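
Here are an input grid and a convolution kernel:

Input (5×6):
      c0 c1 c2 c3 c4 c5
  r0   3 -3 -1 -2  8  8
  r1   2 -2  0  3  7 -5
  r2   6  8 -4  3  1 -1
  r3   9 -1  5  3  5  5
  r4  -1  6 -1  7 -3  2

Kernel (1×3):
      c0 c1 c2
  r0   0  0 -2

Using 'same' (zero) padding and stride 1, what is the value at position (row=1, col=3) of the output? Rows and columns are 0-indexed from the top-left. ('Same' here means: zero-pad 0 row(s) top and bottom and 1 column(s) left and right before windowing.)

The receptive field on the zero-padded input at this output position is [0 3 7]. Elementwise product with the kernel and sum: 7·-2.

-14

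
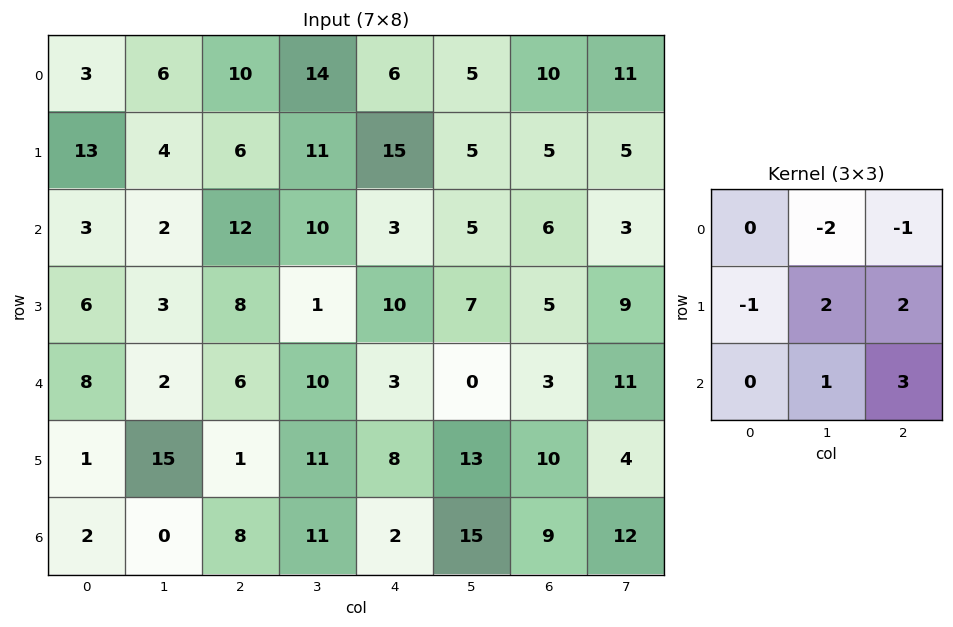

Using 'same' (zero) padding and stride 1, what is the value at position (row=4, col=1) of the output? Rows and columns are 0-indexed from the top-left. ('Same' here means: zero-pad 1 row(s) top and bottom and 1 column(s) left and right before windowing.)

12

The receptive field on the zero-padded input at this output position is [6 3 8 / 8 2 6 / 1 15 1]. Elementwise product with the kernel and sum: 3·-2 + 8·-1 + 8·-1 + 2·2 + 6·2 + 15·1 + 1·3.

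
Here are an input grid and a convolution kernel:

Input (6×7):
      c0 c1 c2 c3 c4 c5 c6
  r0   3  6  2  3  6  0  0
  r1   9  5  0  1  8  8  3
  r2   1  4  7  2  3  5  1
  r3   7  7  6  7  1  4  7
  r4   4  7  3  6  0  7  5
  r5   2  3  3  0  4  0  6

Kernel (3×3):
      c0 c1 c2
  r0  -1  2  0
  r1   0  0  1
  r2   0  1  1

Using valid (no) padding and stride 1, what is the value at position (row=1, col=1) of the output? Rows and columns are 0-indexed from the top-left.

The receptive field on the input at this output position is [5 0 1 / 4 7 2 / 7 6 7]. Elementwise product with the kernel and sum: 5·-1 + 0·2 + 2·1 + 6·1 + 7·1.

10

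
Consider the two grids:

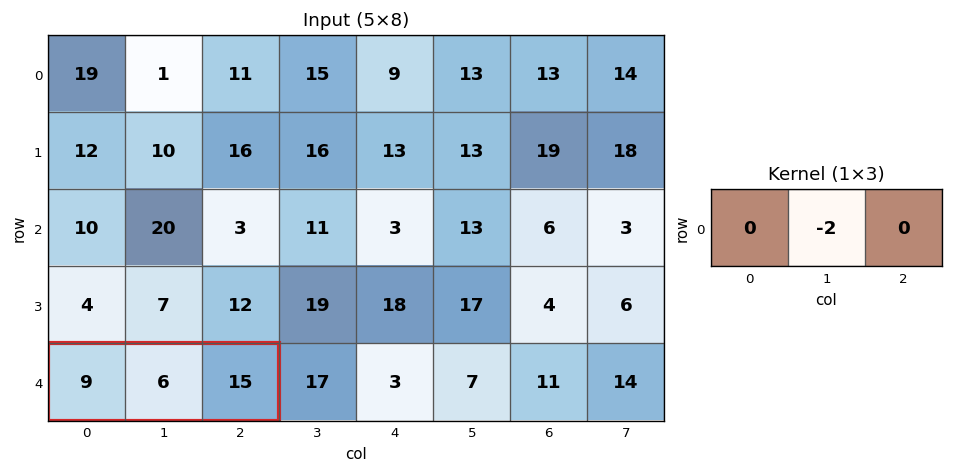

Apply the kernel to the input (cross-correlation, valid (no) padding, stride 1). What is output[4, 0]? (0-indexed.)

-12

The receptive field on the input at this output position is [9 6 15]. Elementwise product with the kernel and sum: 6·-2.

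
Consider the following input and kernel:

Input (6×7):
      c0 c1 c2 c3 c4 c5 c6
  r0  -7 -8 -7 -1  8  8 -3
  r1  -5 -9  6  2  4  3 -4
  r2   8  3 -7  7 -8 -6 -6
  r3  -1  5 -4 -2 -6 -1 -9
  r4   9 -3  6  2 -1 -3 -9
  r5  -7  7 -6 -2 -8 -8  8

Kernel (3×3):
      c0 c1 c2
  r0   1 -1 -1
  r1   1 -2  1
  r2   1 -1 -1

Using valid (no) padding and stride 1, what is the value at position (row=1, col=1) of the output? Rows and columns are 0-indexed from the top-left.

The receptive field on the input at this output position is [-9 6 2 / 3 -7 7 / 5 -4 -2]. Elementwise product with the kernel and sum: -9·1 + 6·-1 + 2·-1 + 3·1 + -7·-2 + 7·1 + 5·1 + -4·-1 + -2·-1.

18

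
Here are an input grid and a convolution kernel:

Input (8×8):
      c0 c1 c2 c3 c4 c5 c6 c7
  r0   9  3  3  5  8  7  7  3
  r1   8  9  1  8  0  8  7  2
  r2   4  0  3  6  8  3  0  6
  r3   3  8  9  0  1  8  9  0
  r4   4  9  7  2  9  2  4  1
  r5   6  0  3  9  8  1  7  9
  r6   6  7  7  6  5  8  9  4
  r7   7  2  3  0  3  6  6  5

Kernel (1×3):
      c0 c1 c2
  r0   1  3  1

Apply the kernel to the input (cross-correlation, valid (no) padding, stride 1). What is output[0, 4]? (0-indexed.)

36

The receptive field on the input at this output position is [8 7 7]. Elementwise product with the kernel and sum: 8·1 + 7·3 + 7·1.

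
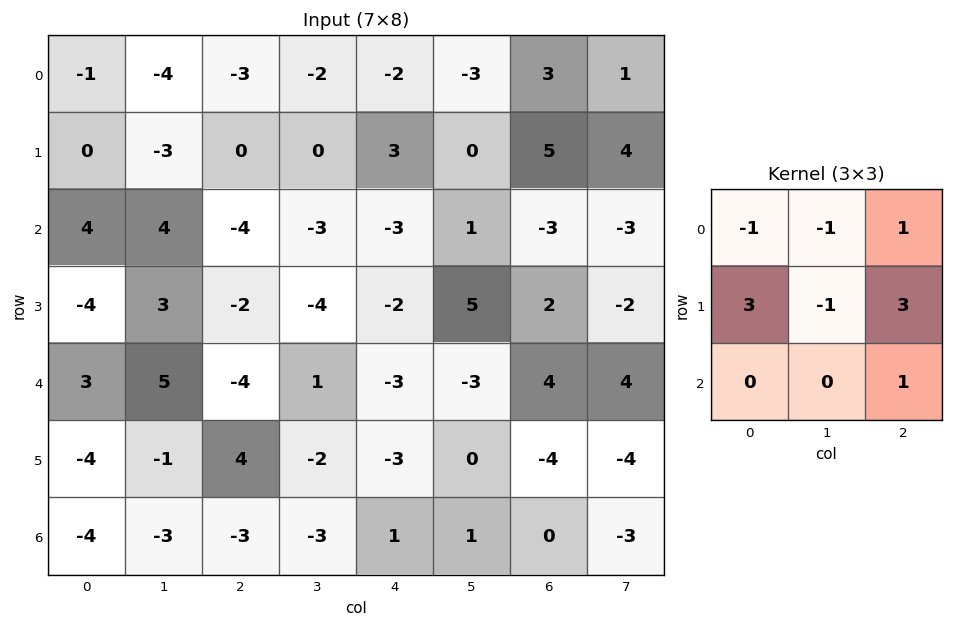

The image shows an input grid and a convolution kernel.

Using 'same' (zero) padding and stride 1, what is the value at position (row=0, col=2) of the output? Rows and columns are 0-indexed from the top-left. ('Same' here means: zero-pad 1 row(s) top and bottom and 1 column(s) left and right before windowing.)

The receptive field on the zero-padded input at this output position is [0 0 0 / -4 -3 -2 / -3 0 0]. Elementwise product with the kernel and sum: 0·-1 + 0·-1 + 0·1 + -4·3 + -3·-1 + -2·3 + 0·1.

-15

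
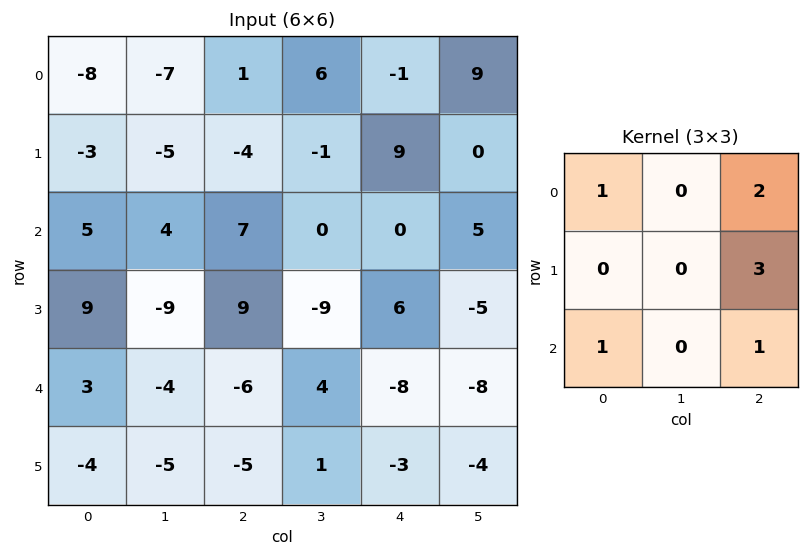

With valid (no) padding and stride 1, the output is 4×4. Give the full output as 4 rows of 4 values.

-6 6 33 29
28 -25 29 0
43 -23 11 -9
0 -19 -11 -46

Output[0,0]: The receptive field on the input at this output position is [-8 -7 1 / -3 -5 -4 / 5 4 7]. Elementwise product with the kernel and sum: -8·1 + 1·2 + -4·3 + 5·1 + 7·1.
Output[0,1]: The receptive field on the input at this output position is [-7 1 6 / -5 -4 -1 / 4 7 0]. Elementwise product with the kernel and sum: -7·1 + 6·2 + -1·3 + 4·1 + 0·1.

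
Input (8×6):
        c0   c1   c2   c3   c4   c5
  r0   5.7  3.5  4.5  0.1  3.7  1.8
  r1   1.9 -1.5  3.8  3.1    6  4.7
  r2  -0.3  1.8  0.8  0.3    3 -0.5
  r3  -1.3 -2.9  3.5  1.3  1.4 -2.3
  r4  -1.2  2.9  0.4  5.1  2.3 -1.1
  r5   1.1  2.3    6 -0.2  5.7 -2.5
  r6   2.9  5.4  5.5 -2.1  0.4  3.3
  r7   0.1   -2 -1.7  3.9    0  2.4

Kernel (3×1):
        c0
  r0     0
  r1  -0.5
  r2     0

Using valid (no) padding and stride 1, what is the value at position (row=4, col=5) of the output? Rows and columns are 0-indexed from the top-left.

The receptive field on the input at this output position is [-1.1 / -2.5 / 3.3]. Elementwise product with the kernel and sum: -2.5·-0.5.

1.25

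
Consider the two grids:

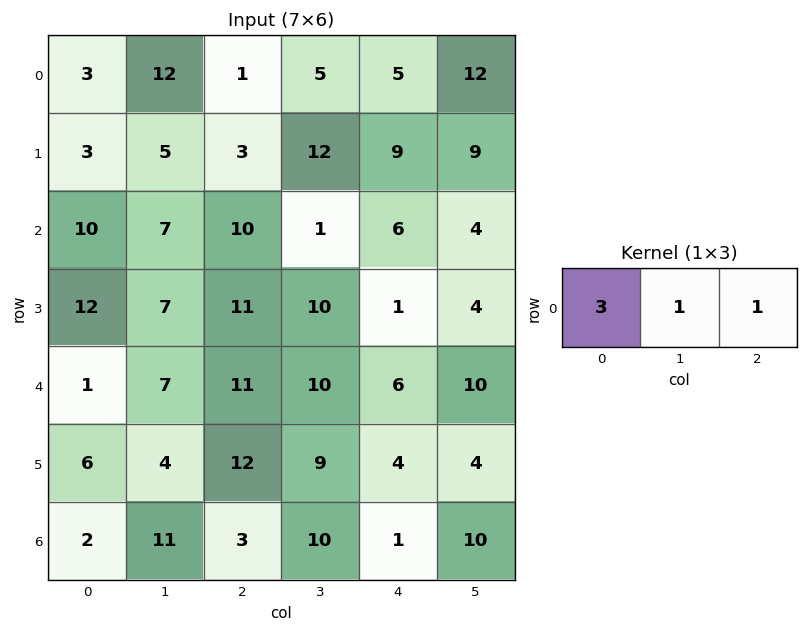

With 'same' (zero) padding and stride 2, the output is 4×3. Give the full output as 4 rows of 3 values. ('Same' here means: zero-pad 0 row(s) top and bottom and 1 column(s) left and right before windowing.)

15 42 32
17 32 13
8 42 46
13 46 41

Output[0,0]: The receptive field on the zero-padded input at this output position is [0 3 12]. Elementwise product with the kernel and sum: 0·3 + 3·1 + 12·1.
Output[0,1]: The receptive field on the zero-padded input at this output position is [12 1 5]. Elementwise product with the kernel and sum: 12·3 + 1·1 + 5·1.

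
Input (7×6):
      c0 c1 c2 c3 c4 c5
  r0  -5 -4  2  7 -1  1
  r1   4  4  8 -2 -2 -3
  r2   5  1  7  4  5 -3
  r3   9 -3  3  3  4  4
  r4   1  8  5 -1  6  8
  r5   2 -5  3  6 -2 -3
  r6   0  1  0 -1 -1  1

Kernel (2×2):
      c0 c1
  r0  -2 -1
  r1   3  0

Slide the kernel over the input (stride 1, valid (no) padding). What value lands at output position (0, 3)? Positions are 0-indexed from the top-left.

The receptive field on the input at this output position is [7 -1 / -2 -2]. Elementwise product with the kernel and sum: 7·-2 + -1·-1 + -2·3.

-19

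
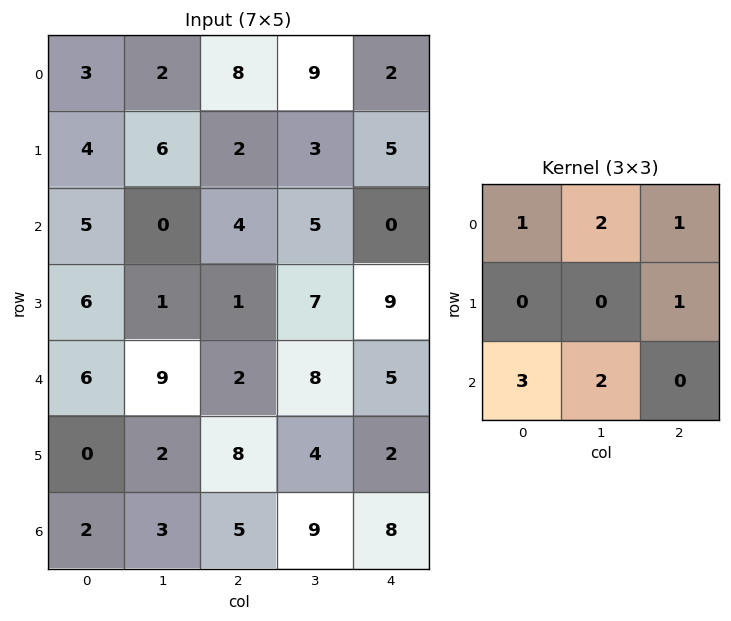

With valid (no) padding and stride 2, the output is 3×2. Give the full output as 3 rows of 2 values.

32 55
46 45
46 58

Output[0,0]: The receptive field on the input at this output position is [3 2 8 / 4 6 2 / 5 0 4]. Elementwise product with the kernel and sum: 3·1 + 2·2 + 8·1 + 2·1 + 5·3 + 0·2.
Output[0,1]: The receptive field on the input at this output position is [8 9 2 / 2 3 5 / 4 5 0]. Elementwise product with the kernel and sum: 8·1 + 9·2 + 2·1 + 5·1 + 4·3 + 5·2.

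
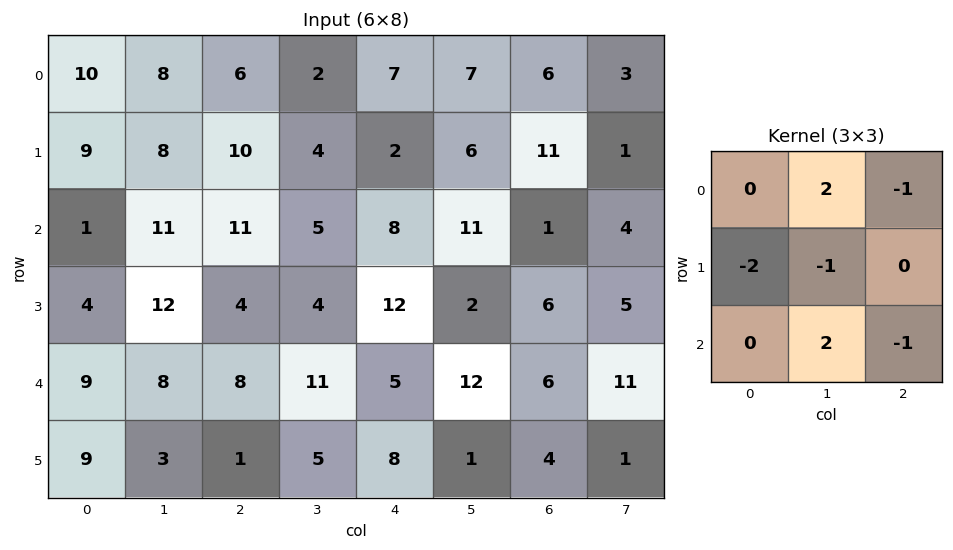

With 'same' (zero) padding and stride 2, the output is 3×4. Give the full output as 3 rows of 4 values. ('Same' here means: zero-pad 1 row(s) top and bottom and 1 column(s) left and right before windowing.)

0 -6 -13 1
5 -13 2 5
2 -23 10 -16

Output[0,0]: The receptive field on the zero-padded input at this output position is [0 0 0 / 0 10 8 / 0 9 8]. Elementwise product with the kernel and sum: 0·2 + 0·-1 + 0·-2 + 10·-1 + 9·2 + 8·-1.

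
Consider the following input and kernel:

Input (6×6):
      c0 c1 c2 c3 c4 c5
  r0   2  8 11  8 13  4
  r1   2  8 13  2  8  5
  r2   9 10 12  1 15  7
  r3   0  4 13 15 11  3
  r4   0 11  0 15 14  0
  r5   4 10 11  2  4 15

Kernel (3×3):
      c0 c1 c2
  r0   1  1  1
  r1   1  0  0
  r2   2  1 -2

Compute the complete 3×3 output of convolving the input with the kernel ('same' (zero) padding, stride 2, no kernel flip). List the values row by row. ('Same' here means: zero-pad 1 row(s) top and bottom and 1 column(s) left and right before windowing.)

-14 33 10
2 24 51
-12 70 22

Output[0,0]: The receptive field on the zero-padded input at this output position is [0 0 0 / 0 2 8 / 0 2 8]. Elementwise product with the kernel and sum: 0·1 + 0·1 + 0·1 + 0·1 + 0·2 + 2·1 + 8·-2.
Output[0,1]: The receptive field on the zero-padded input at this output position is [0 0 0 / 8 11 8 / 8 13 2]. Elementwise product with the kernel and sum: 0·1 + 0·1 + 0·1 + 8·1 + 8·2 + 13·1 + 2·-2.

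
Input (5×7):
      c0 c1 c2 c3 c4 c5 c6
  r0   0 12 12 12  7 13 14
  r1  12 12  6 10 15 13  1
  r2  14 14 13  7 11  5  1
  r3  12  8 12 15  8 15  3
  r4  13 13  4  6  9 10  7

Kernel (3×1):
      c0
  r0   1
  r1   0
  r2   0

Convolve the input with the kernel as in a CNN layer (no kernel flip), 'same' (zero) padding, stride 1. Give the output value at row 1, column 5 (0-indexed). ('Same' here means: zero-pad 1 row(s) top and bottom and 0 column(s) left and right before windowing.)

13

The receptive field on the zero-padded input at this output position is [13 / 13 / 5]. Elementwise product with the kernel and sum: 13·1.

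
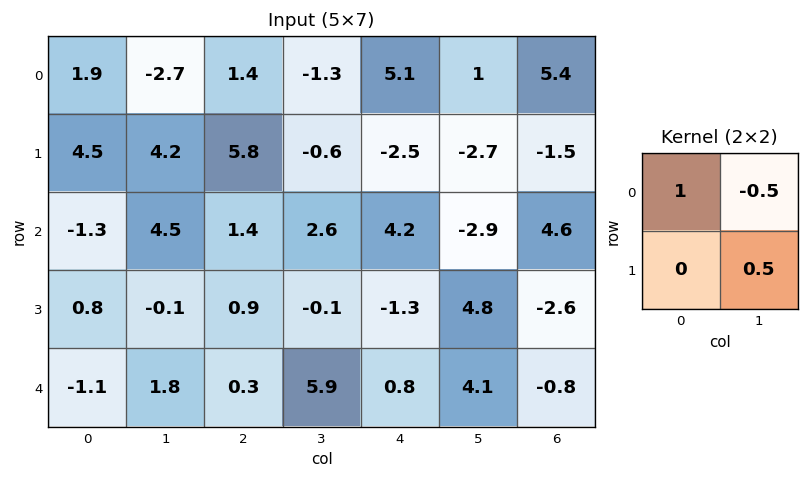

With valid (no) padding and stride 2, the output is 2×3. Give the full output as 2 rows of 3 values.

5.35 1.75 3.25
-3.6 0.05 8.05

Output[0,0]: The receptive field on the input at this output position is [1.9 -2.7 / 4.5 4.2]. Elementwise product with the kernel and sum: 1.9·1 + -2.7·-0.5 + 4.2·0.5.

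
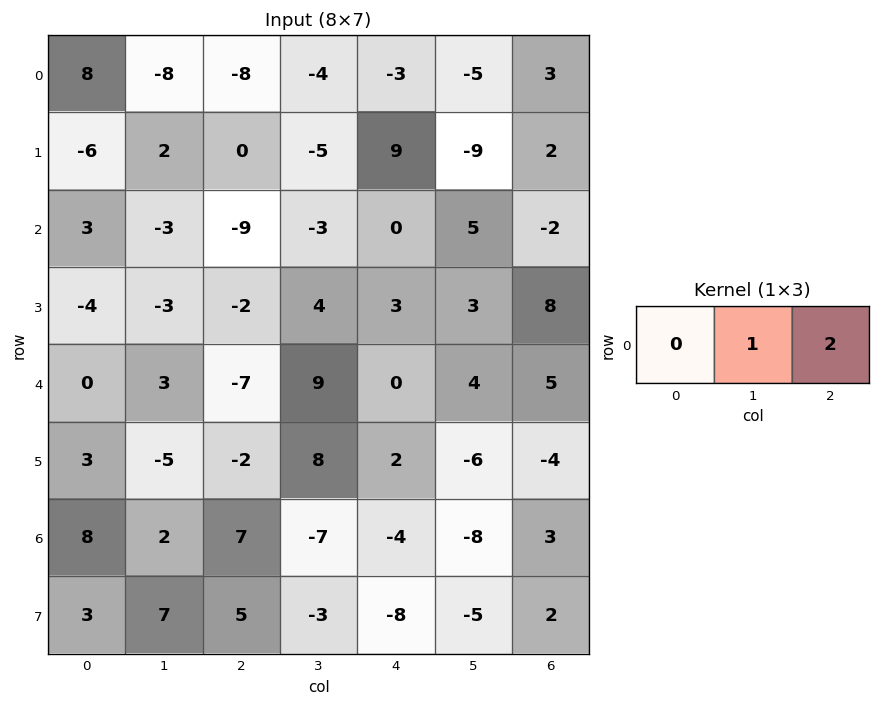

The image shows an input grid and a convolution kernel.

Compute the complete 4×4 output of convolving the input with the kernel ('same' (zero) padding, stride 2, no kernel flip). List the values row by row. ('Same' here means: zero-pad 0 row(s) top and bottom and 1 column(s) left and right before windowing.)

Output[0,0]: The receptive field on the zero-padded input at this output position is [0 8 -8]. Elementwise product with the kernel and sum: 8·1 + -8·2.
Output[0,1]: The receptive field on the zero-padded input at this output position is [-8 -8 -4]. Elementwise product with the kernel and sum: -8·1 + -4·2.

-8 -16 -13 3
-3 -15 10 -2
6 11 8 5
12 -7 -20 3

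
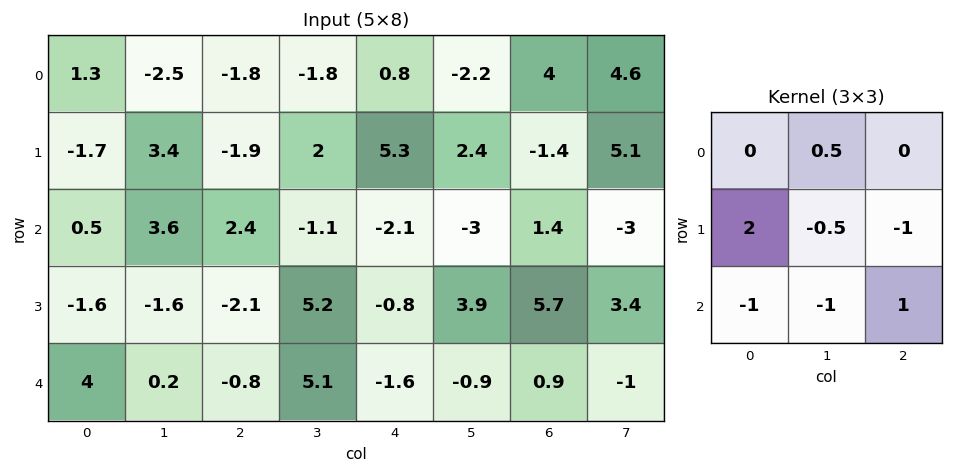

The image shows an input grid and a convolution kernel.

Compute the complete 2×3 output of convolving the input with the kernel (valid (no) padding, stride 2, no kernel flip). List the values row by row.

-6.15 -14.4 16.2
-3.5 -12.45 -7.35

Output[0,0]: The receptive field on the input at this output position is [1.3 -2.5 -1.8 / -1.7 3.4 -1.9 / 0.5 3.6 2.4]. Elementwise product with the kernel and sum: -2.5·0.5 + -1.7·2 + 3.4·-0.5 + -1.9·-1 + 0.5·-1 + 3.6·-1 + 2.4·1.
Output[0,1]: The receptive field on the input at this output position is [-1.8 -1.8 0.8 / -1.9 2 5.3 / 2.4 -1.1 -2.1]. Elementwise product with the kernel and sum: -1.8·0.5 + -1.9·2 + 2·-0.5 + 5.3·-1 + 2.4·-1 + -1.1·-1 + -2.1·1.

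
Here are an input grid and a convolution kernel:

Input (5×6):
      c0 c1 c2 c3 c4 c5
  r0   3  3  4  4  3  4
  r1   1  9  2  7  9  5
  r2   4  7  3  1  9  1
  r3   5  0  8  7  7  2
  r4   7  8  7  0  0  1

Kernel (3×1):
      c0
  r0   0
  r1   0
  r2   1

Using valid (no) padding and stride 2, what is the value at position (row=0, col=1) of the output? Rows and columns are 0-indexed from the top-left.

The receptive field on the input at this output position is [4 / 2 / 3]. Elementwise product with the kernel and sum: 3·1.

3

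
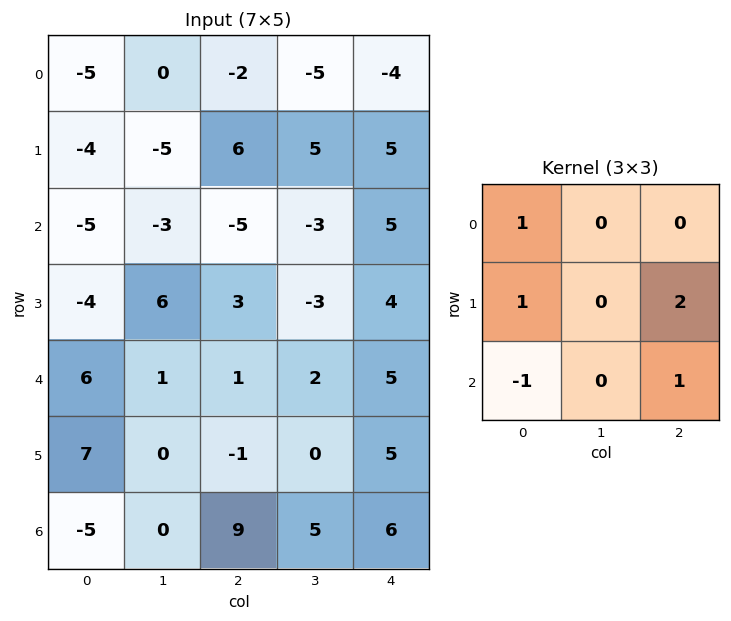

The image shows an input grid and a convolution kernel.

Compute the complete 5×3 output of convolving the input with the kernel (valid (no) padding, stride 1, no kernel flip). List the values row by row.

Output[0,0]: The receptive field on the input at this output position is [-5 0 -2 / -4 -5 6 / -5 -3 -5]. Elementwise product with the kernel and sum: -5·1 + -4·1 + 6·2 + -5·-1 + -5·1.

3 5 24
-12 -23 12
-8 -2 10
-4 11 20
25 6 7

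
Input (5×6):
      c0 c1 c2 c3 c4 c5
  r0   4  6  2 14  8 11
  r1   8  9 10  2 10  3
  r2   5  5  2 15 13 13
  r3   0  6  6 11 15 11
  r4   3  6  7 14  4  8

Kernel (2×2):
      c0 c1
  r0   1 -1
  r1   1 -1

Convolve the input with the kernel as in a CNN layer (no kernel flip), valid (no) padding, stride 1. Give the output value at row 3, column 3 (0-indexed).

6

The receptive field on the input at this output position is [11 15 / 14 4]. Elementwise product with the kernel and sum: 11·1 + 15·-1 + 14·1 + 4·-1.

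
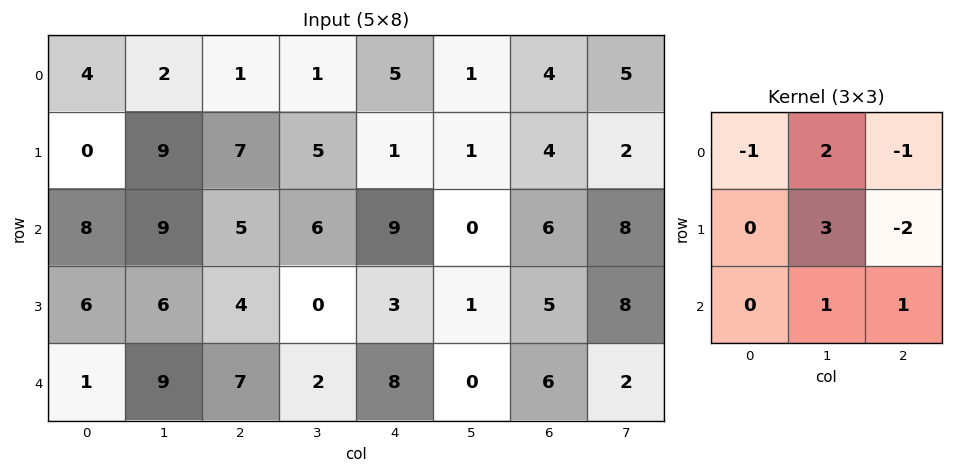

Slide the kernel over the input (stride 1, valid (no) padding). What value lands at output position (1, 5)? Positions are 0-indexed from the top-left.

The receptive field on the input at this output position is [1 4 2 / 0 6 8 / 1 5 8]. Elementwise product with the kernel and sum: 1·-1 + 4·2 + 2·-1 + 6·3 + 8·-2 + 5·1 + 8·1.

20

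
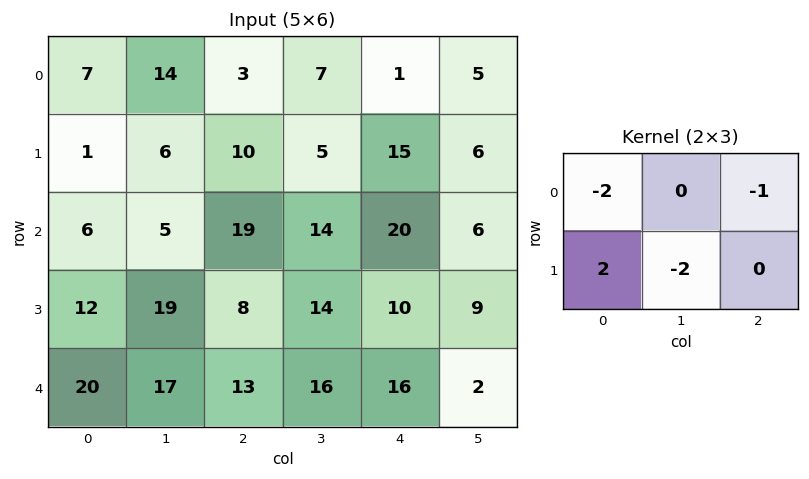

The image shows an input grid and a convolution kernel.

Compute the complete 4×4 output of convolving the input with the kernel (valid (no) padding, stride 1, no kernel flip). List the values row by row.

-27 -43 3 -39
-10 -45 -25 -28
-45 -2 -70 -26
-26 -44 -32 -37

Output[0,0]: The receptive field on the input at this output position is [7 14 3 / 1 6 10]. Elementwise product with the kernel and sum: 7·-2 + 3·-1 + 1·2 + 6·-2.
Output[0,1]: The receptive field on the input at this output position is [14 3 7 / 6 10 5]. Elementwise product with the kernel and sum: 14·-2 + 7·-1 + 6·2 + 10·-2.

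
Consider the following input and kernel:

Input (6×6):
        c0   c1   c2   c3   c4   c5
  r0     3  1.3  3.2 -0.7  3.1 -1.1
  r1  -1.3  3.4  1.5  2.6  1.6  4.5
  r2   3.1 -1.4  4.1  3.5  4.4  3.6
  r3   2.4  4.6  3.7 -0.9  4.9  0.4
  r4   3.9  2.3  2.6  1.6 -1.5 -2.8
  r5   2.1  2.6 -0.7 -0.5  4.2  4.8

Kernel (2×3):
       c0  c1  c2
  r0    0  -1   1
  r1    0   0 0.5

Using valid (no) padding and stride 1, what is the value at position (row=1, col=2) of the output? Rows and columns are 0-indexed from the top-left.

1.2

The receptive field on the input at this output position is [1.5 2.6 1.6 / 4.1 3.5 4.4]. Elementwise product with the kernel and sum: 2.6·-1 + 1.6·1 + 4.4·0.5.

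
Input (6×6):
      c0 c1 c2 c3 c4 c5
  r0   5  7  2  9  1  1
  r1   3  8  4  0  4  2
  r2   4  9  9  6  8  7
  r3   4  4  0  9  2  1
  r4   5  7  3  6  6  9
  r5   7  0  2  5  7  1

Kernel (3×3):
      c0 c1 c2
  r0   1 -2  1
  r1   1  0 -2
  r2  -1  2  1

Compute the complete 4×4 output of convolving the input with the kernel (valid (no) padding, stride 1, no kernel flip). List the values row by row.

11 35 -8 21
-19 2 21 -18
11 -12 16 19
-10 17 -10 4

Output[0,0]: The receptive field on the input at this output position is [5 7 2 / 3 8 4 / 4 9 9]. Elementwise product with the kernel and sum: 5·1 + 7·-2 + 2·1 + 3·1 + 4·-2 + 4·-1 + 9·2 + 9·1.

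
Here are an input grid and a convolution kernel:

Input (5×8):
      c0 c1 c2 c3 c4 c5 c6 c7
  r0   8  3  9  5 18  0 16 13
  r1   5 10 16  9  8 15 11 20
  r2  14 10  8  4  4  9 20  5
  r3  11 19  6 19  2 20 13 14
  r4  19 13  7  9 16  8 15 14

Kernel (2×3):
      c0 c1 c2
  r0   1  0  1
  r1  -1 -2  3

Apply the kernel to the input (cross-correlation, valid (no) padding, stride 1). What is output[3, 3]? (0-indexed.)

The receptive field on the input at this output position is [19 2 20 / 9 16 8]. Elementwise product with the kernel and sum: 19·1 + 20·1 + 9·-1 + 16·-2 + 8·3.

22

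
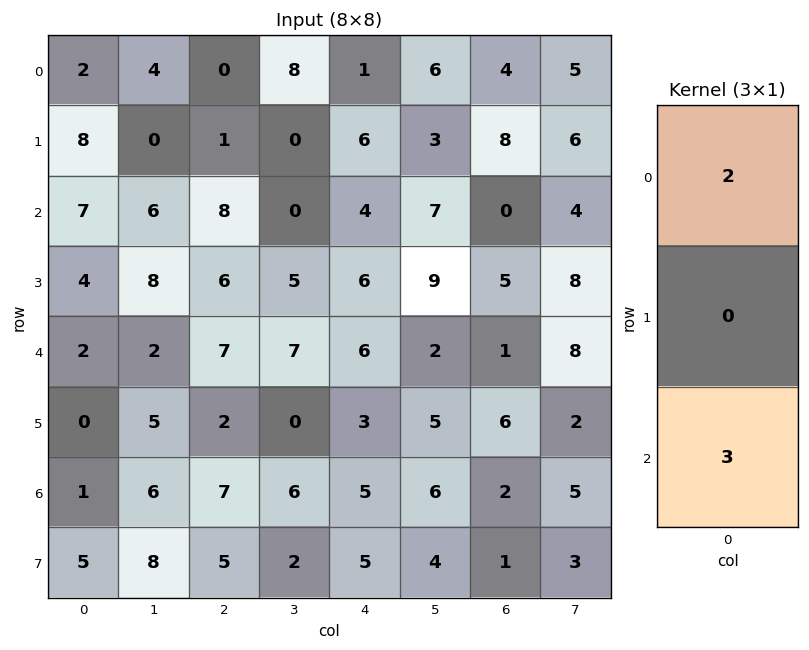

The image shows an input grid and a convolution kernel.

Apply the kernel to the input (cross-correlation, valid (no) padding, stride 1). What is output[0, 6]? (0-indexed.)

8

The receptive field on the input at this output position is [4 / 8 / 0]. Elementwise product with the kernel and sum: 4·2 + 0·3.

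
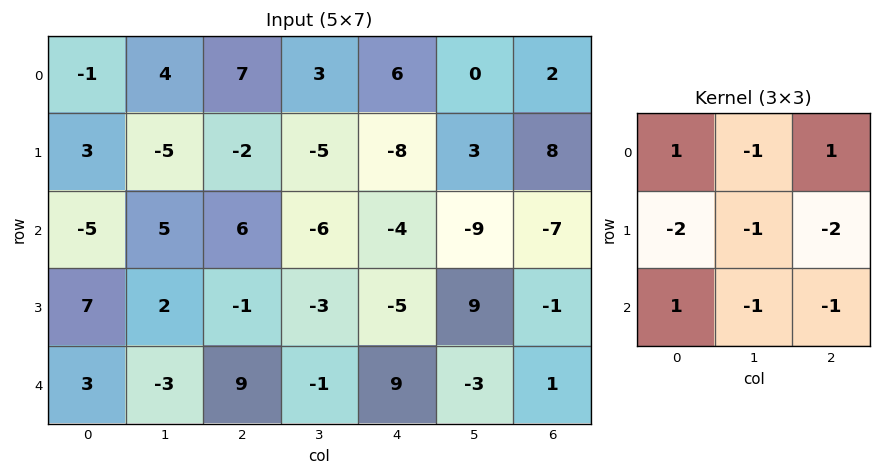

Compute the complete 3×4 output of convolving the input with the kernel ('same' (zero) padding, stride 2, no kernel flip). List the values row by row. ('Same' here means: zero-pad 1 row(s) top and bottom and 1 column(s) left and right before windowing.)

Output[0,0]: The receptive field on the zero-padded input at this output position is [0 0 0 / 0 -1 4 / 0 3 -5]. Elementwise product with the kernel and sum: 0·1 + 0·-1 + 0·1 + 0·-2 + -1·-1 + 4·-2 + 0·1 + 3·-1 + -5·-1.

-5 -19 -12 -7
-22 -6 33 30
-2 -1 10 15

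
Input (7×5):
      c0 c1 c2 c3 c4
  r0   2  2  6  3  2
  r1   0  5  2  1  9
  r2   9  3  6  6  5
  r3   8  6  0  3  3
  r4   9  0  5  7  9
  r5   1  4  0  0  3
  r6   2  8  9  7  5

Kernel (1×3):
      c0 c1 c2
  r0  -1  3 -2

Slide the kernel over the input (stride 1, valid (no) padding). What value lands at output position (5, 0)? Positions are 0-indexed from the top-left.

The receptive field on the input at this output position is [1 4 0]. Elementwise product with the kernel and sum: 1·-1 + 4·3 + 0·-2.

11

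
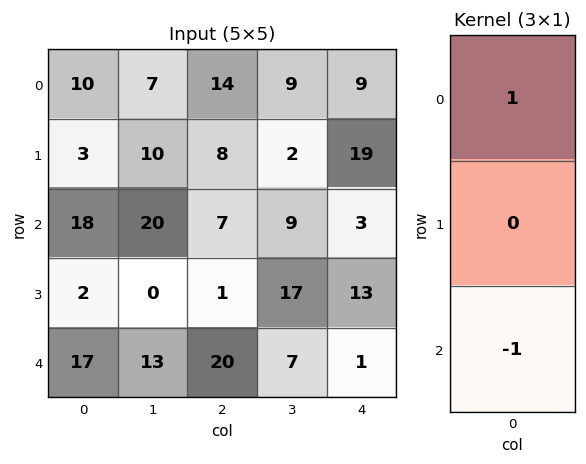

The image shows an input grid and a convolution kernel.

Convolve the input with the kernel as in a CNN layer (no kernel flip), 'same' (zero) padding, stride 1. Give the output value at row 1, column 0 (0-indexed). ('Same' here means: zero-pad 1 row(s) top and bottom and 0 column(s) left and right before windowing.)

The receptive field on the zero-padded input at this output position is [10 / 3 / 18]. Elementwise product with the kernel and sum: 10·1 + 18·-1.

-8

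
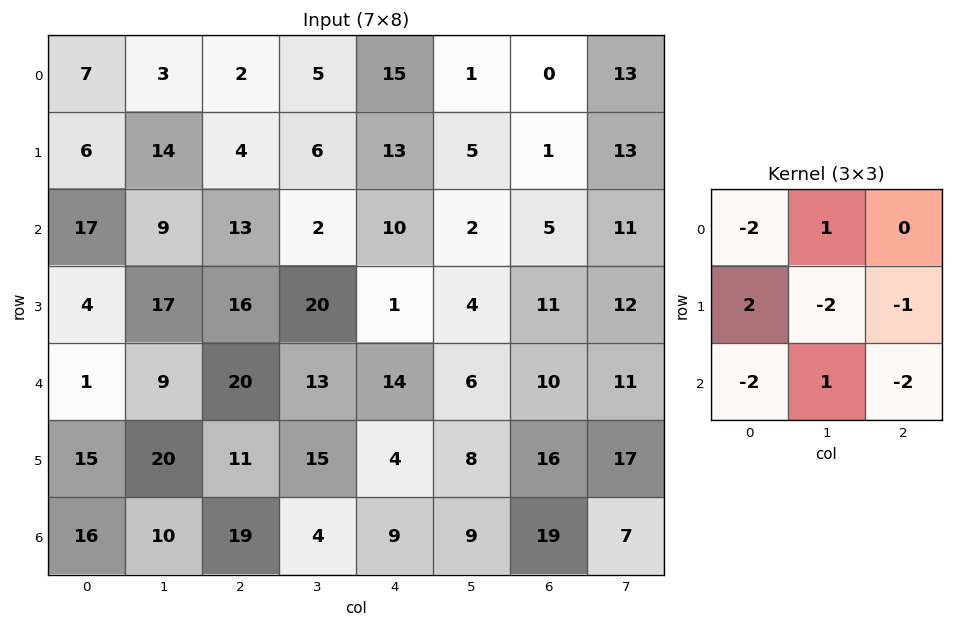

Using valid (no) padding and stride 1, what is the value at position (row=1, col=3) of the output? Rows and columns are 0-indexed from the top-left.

-64

The receptive field on the input at this output position is [6 13 5 / 2 10 2 / 20 1 4]. Elementwise product with the kernel and sum: 6·-2 + 13·1 + 2·2 + 10·-2 + 2·-1 + 20·-2 + 1·1 + 4·-2.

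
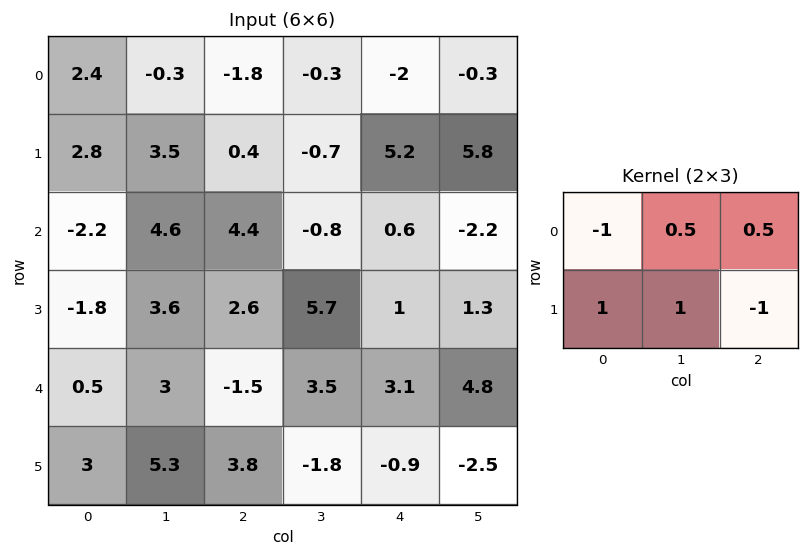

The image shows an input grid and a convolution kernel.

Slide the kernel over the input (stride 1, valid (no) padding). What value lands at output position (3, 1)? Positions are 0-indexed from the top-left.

The receptive field on the input at this output position is [3.6 2.6 5.7 / 3 -1.5 3.5]. Elementwise product with the kernel and sum: 3.6·-1 + 2.6·0.5 + 5.7·0.5 + 3·1 + -1.5·1 + 3.5·-1.

-1.45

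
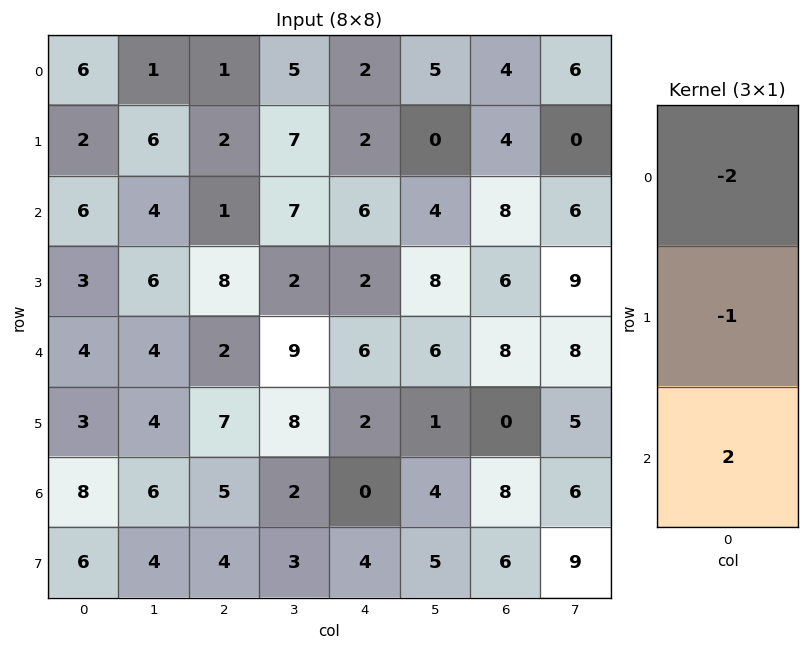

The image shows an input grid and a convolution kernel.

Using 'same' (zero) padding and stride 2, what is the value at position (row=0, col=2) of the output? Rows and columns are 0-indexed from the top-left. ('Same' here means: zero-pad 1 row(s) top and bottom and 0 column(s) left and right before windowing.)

2

The receptive field on the zero-padded input at this output position is [0 / 2 / 2]. Elementwise product with the kernel and sum: 0·-2 + 2·-1 + 2·2.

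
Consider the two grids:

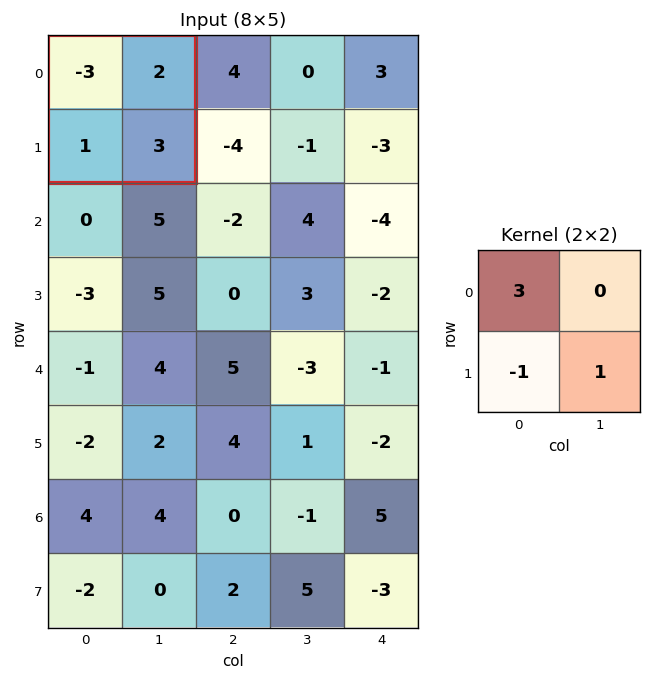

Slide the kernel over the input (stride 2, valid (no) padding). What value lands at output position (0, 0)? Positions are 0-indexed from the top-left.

-7

The receptive field on the input at this output position is [-3 2 / 1 3]. Elementwise product with the kernel and sum: -3·3 + 1·-1 + 3·1.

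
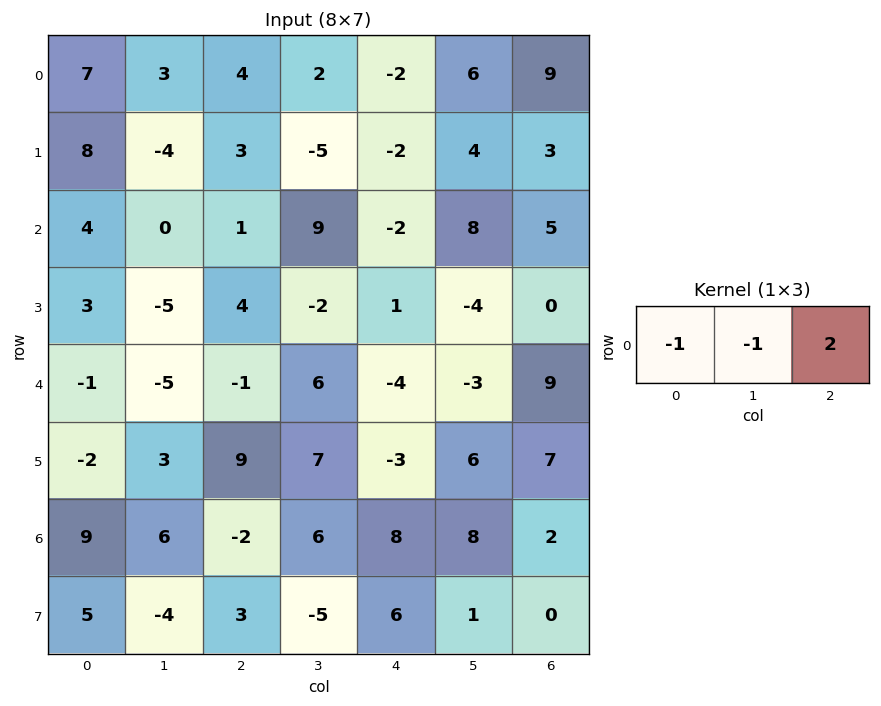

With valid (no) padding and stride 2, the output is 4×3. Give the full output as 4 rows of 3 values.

Output[0,0]: The receptive field on the input at this output position is [7 3 4]. Elementwise product with the kernel and sum: 7·-1 + 3·-1 + 4·2.

-2 -10 14
-2 -14 4
4 -13 25
-19 12 -12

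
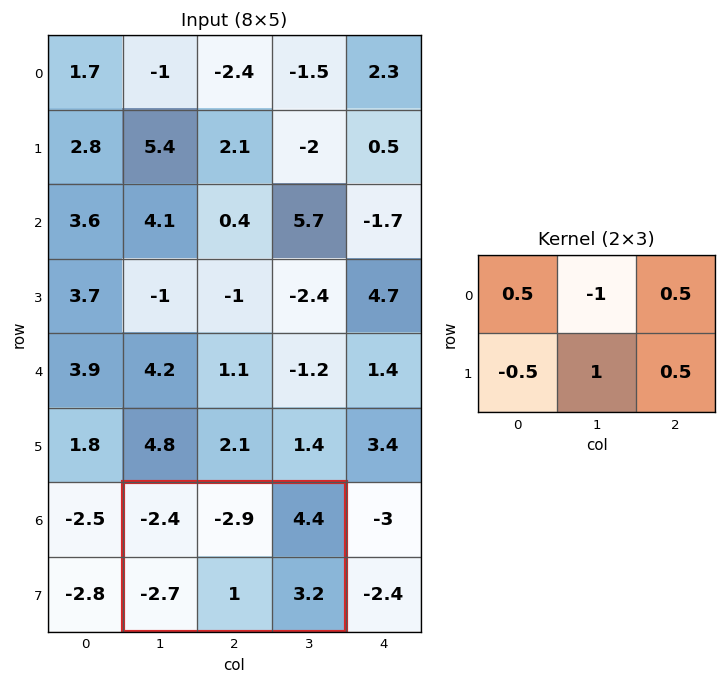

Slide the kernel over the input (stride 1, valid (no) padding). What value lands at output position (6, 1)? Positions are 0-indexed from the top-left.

7.85

The receptive field on the input at this output position is [-2.4 -2.9 4.4 / -2.7 1 3.2]. Elementwise product with the kernel and sum: -2.4·0.5 + -2.9·-1 + 4.4·0.5 + -2.7·-0.5 + 1·1 + 3.2·0.5.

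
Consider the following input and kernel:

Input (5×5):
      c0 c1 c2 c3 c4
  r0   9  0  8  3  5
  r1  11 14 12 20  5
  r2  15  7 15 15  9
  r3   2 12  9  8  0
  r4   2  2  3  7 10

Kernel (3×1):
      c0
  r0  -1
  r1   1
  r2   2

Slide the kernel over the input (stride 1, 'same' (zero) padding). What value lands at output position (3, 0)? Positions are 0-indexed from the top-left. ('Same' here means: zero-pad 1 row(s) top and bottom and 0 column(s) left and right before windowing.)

-9

The receptive field on the zero-padded input at this output position is [15 / 2 / 2]. Elementwise product with the kernel and sum: 15·-1 + 2·1 + 2·2.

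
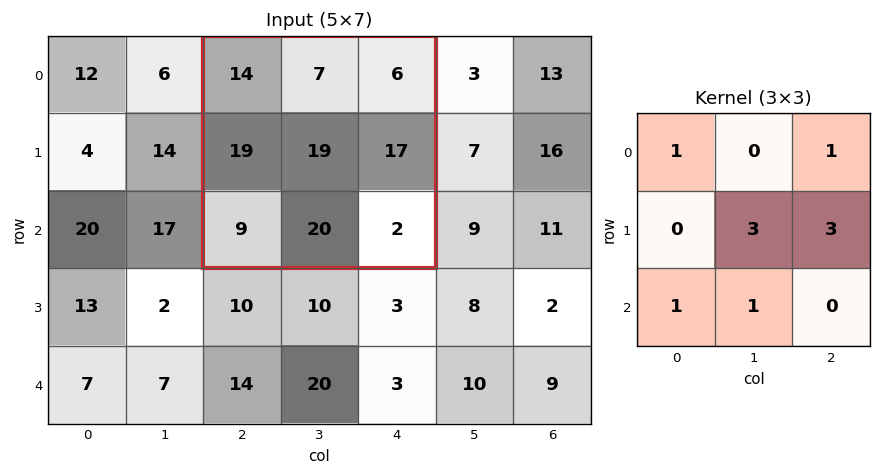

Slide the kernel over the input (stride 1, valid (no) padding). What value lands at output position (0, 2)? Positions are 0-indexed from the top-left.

The receptive field on the input at this output position is [14 7 6 / 19 19 17 / 9 20 2]. Elementwise product with the kernel and sum: 14·1 + 6·1 + 19·3 + 17·3 + 9·1 + 20·1.

157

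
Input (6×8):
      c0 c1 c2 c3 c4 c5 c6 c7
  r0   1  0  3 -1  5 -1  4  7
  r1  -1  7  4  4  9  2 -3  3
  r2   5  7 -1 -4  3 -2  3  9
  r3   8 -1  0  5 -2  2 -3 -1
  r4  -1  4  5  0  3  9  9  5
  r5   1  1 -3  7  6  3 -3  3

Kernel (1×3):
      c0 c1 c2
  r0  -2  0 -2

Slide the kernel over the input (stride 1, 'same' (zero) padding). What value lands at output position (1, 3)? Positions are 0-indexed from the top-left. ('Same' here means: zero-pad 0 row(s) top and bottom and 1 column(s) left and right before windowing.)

-26

The receptive field on the zero-padded input at this output position is [4 4 9]. Elementwise product with the kernel and sum: 4·-2 + 9·-2.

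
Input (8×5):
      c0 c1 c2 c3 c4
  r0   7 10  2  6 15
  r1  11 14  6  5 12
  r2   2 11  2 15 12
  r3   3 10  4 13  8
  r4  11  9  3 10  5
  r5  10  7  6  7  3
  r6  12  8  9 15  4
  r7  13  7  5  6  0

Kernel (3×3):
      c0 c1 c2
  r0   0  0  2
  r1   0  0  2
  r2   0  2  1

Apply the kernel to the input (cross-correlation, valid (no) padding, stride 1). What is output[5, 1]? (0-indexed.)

60

The receptive field on the input at this output position is [7 6 7 / 8 9 15 / 7 5 6]. Elementwise product with the kernel and sum: 7·2 + 15·2 + 5·2 + 6·1.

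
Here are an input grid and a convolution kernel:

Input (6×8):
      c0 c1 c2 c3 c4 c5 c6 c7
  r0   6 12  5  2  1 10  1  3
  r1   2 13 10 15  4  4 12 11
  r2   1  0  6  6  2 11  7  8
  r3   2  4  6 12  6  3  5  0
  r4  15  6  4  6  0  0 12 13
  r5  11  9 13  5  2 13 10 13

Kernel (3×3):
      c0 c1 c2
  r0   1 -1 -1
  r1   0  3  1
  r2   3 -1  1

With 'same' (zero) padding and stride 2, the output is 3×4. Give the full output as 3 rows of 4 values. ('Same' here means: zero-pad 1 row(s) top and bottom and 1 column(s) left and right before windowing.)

Output[0,0]: The receptive field on the zero-padded input at this output position is [0 0 0 / 0 6 12 / 0 2 13]. Elementwise product with the kernel and sum: 0·1 + 0·-1 + 0·-1 + 6·3 + 12·1 + 0·3 + 2·-1 + 13·1.

41 61 58 17
-10 30 57 14
43 23 29 89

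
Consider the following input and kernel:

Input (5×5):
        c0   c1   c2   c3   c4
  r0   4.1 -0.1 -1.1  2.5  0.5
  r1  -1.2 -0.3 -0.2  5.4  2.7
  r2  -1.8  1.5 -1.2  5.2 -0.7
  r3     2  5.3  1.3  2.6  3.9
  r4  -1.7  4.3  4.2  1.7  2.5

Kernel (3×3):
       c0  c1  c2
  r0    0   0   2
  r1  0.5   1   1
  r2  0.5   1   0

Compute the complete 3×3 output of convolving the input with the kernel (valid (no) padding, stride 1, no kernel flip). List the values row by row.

Output[0,0]: The receptive field on the input at this output position is [4.1 -0.1 -1.1 / -1.2 -0.3 -0.2 / -1.8 1.5 -1.2]. Elementwise product with the kernel and sum: -1.1·2 + -1.2·0.5 + -0.3·1 + -0.2·1 + -1.8·0.5 + 1.5·1.

-2.7 9.6 13.6
5.3 19.5 12.55
8.65 23.3 9.55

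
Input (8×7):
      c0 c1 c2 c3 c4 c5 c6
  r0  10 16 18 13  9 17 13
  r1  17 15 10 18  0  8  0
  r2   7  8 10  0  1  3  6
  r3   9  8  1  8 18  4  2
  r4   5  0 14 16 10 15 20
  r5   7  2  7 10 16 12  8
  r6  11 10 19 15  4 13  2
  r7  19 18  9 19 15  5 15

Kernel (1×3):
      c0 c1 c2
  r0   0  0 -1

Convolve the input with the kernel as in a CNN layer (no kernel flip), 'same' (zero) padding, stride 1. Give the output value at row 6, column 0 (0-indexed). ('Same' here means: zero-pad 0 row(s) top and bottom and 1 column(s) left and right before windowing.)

The receptive field on the zero-padded input at this output position is [0 11 10]. Elementwise product with the kernel and sum: 10·-1.

-10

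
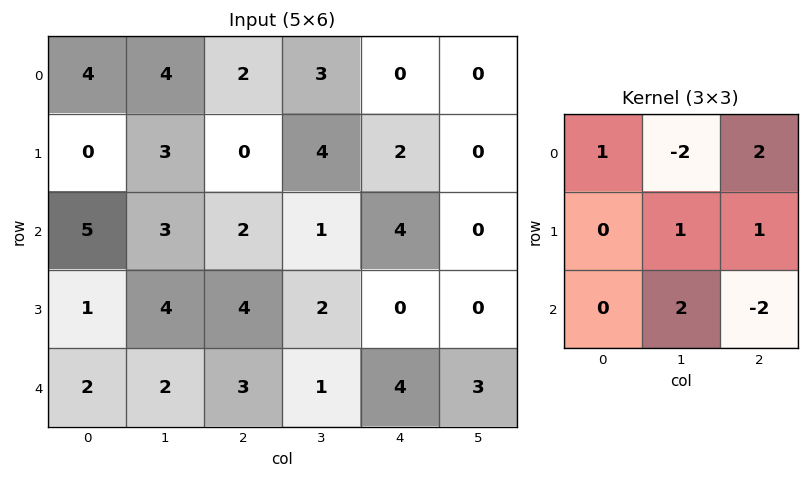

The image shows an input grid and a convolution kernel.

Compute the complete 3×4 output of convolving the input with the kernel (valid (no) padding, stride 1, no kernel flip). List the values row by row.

Output[0,0]: The receptive field on the input at this output position is [4 4 2 / 0 3 0 / 5 3 2]. Elementwise product with the kernel and sum: 4·1 + 4·-2 + 2·2 + 3·1 + 0·1 + 3·2 + 2·-2.
Output[0,1]: The receptive field on the input at this output position is [4 2 3 / 3 0 4 / 3 2 1]. Elementwise product with the kernel and sum: 4·1 + 2·-2 + 3·2 + 0·1 + 4·1 + 2·2 + 1·-2.

5 12 -4 13
-1 18 5 4
9 11 4 -5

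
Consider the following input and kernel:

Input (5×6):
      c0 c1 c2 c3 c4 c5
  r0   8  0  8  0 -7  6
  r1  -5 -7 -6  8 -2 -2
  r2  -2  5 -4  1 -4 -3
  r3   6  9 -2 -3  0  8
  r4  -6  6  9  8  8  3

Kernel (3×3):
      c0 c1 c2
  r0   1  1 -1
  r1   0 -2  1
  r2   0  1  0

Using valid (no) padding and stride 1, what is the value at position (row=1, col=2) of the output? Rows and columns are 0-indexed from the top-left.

-5

The receptive field on the input at this output position is [-6 8 -2 / -4 1 -4 / -2 -3 0]. Elementwise product with the kernel and sum: -6·1 + 8·1 + -2·-1 + 1·-2 + -4·1 + -3·1.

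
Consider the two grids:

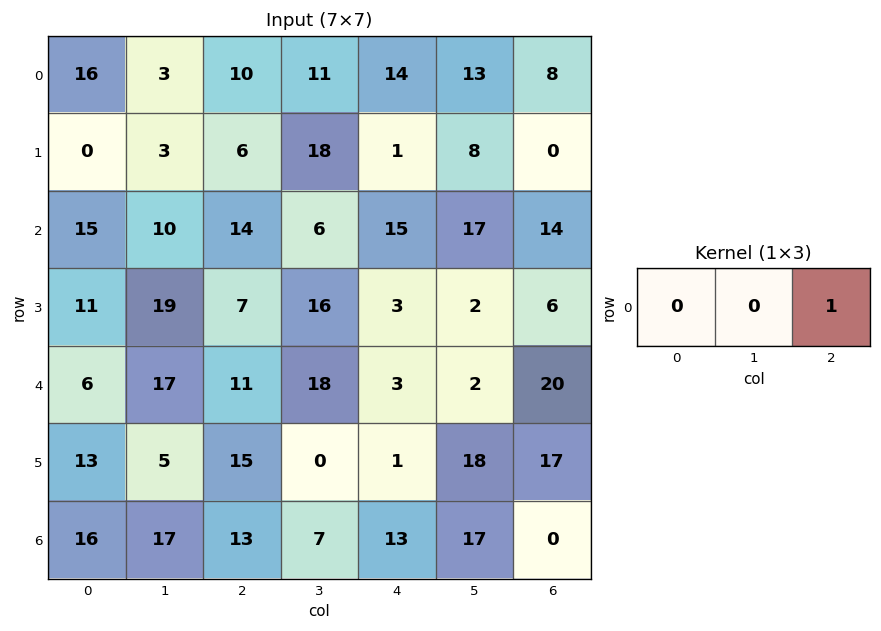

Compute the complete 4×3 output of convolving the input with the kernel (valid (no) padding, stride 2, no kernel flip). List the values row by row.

10 14 8
14 15 14
11 3 20
13 13 0

Output[0,0]: The receptive field on the input at this output position is [16 3 10]. Elementwise product with the kernel and sum: 10·1.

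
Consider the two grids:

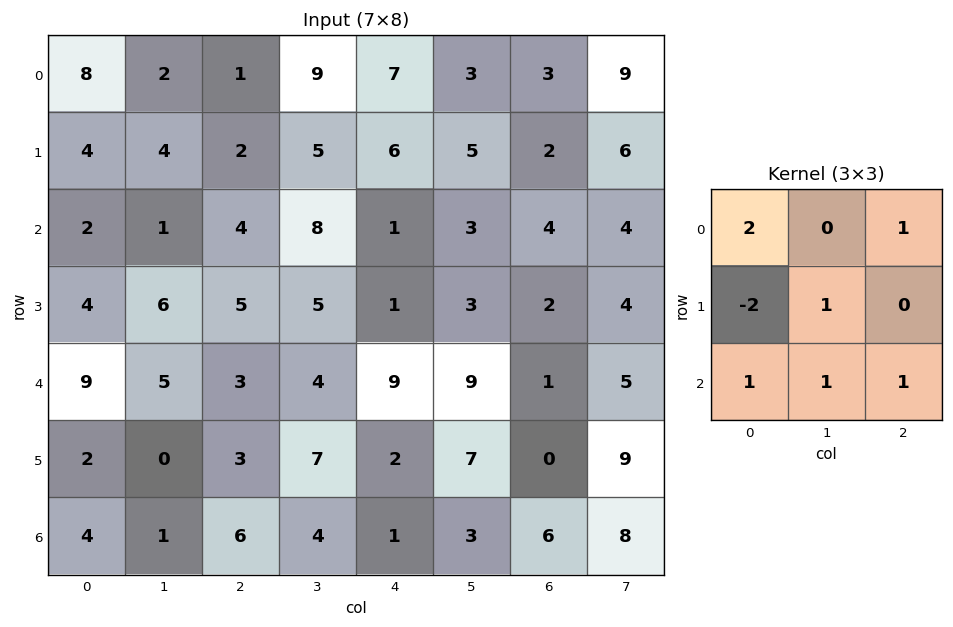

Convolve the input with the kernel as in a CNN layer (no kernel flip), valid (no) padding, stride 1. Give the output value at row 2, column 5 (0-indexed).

21

The receptive field on the input at this output position is [3 4 4 / 3 2 4 / 9 1 5]. Elementwise product with the kernel and sum: 3·2 + 4·1 + 3·-2 + 2·1 + 9·1 + 1·1 + 5·1.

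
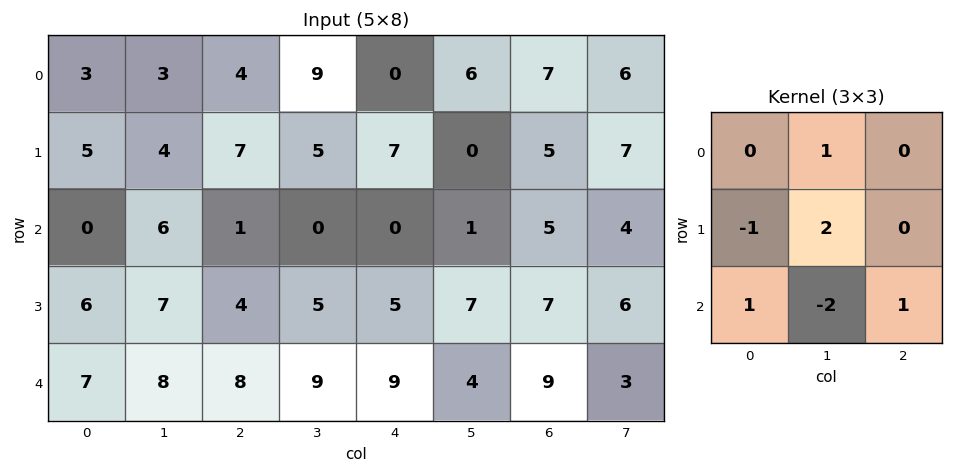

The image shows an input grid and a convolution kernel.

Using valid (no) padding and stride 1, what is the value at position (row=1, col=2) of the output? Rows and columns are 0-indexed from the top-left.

The receptive field on the input at this output position is [7 5 7 / 1 0 0 / 4 5 5]. Elementwise product with the kernel and sum: 5·1 + 1·-1 + 0·2 + 4·1 + 5·-2 + 5·1.

3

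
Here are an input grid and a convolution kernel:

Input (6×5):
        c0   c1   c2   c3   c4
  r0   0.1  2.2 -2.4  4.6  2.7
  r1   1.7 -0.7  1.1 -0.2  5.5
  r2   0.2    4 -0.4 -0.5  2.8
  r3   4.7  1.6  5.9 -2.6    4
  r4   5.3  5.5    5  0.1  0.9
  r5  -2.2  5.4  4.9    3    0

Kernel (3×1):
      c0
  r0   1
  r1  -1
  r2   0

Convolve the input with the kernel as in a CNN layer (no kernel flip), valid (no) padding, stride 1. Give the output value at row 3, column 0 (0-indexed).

-0.6

The receptive field on the input at this output position is [4.7 / 5.3 / -2.2]. Elementwise product with the kernel and sum: 4.7·1 + 5.3·-1.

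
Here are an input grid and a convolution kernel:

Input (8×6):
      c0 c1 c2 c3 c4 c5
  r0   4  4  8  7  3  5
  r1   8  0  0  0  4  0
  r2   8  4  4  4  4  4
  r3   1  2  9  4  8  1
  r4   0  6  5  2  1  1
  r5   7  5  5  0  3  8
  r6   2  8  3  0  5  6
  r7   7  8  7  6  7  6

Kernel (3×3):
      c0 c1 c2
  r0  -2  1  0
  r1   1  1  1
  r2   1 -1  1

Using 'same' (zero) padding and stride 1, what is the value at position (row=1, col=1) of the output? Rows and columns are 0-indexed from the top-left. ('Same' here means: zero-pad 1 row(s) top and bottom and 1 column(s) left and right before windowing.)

12

The receptive field on the zero-padded input at this output position is [4 4 8 / 8 0 0 / 8 4 4]. Elementwise product with the kernel and sum: 4·-2 + 4·1 + 8·1 + 0·1 + 0·1 + 8·1 + 4·-1 + 4·1.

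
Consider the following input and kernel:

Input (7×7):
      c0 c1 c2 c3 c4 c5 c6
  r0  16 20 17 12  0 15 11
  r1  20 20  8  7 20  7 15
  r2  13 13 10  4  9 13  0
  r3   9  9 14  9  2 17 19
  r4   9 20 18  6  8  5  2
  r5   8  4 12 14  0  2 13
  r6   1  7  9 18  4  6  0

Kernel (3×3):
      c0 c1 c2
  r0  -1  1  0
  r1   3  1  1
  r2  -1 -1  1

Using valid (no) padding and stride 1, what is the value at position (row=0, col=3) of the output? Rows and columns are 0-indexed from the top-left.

36

The receptive field on the input at this output position is [12 0 15 / 7 20 7 / 4 9 13]. Elementwise product with the kernel and sum: 12·-1 + 0·1 + 7·3 + 20·1 + 7·1 + 4·-1 + 9·-1 + 13·1.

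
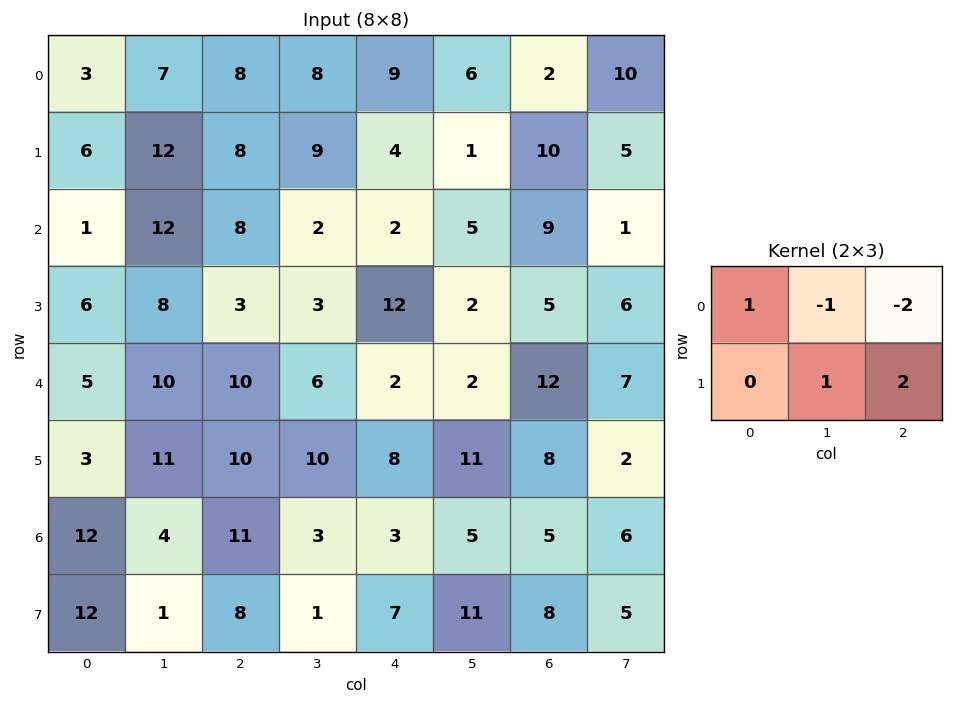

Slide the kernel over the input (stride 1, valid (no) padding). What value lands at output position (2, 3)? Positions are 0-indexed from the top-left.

The receptive field on the input at this output position is [2 2 5 / 3 12 2]. Elementwise product with the kernel and sum: 2·1 + 2·-1 + 5·-2 + 12·1 + 2·2.

6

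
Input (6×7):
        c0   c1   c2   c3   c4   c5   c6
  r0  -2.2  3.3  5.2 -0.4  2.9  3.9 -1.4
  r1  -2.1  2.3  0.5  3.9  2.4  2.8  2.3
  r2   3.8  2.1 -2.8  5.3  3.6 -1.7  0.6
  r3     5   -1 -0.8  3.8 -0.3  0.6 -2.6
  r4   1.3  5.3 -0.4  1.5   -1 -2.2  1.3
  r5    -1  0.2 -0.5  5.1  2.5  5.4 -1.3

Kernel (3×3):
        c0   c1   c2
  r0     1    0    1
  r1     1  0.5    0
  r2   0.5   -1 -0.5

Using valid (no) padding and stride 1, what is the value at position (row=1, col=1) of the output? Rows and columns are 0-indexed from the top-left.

The receptive field on the input at this output position is [2.3 0.5 3.9 / 2.1 -2.8 5.3 / -1 -0.8 3.8]. Elementwise product with the kernel and sum: 2.3·1 + 3.9·1 + 2.1·1 + -2.8·0.5 + -1·0.5 + -0.8·-1 + 3.8·-0.5.

5.3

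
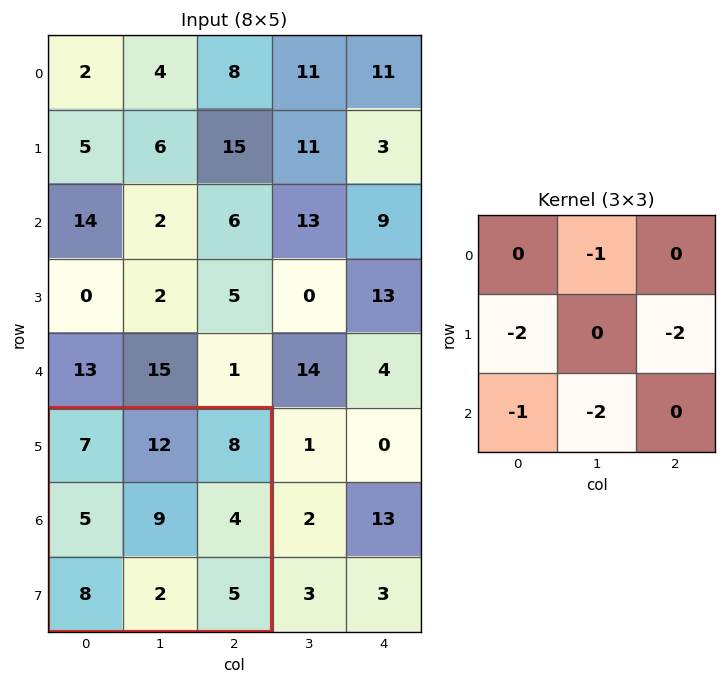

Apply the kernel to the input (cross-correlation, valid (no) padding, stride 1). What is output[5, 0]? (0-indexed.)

-42

The receptive field on the input at this output position is [7 12 8 / 5 9 4 / 8 2 5]. Elementwise product with the kernel and sum: 12·-1 + 5·-2 + 4·-2 + 8·-1 + 2·-2.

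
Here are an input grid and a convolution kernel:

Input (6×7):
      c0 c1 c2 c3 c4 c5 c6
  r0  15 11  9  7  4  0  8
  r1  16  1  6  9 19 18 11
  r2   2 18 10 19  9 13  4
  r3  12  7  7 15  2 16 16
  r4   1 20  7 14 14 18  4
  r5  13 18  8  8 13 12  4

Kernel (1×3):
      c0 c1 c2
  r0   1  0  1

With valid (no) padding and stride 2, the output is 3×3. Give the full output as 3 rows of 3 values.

24 13 12
12 19 13
8 21 18

Output[0,0]: The receptive field on the input at this output position is [15 11 9]. Elementwise product with the kernel and sum: 15·1 + 9·1.
Output[0,1]: The receptive field on the input at this output position is [9 7 4]. Elementwise product with the kernel and sum: 9·1 + 4·1.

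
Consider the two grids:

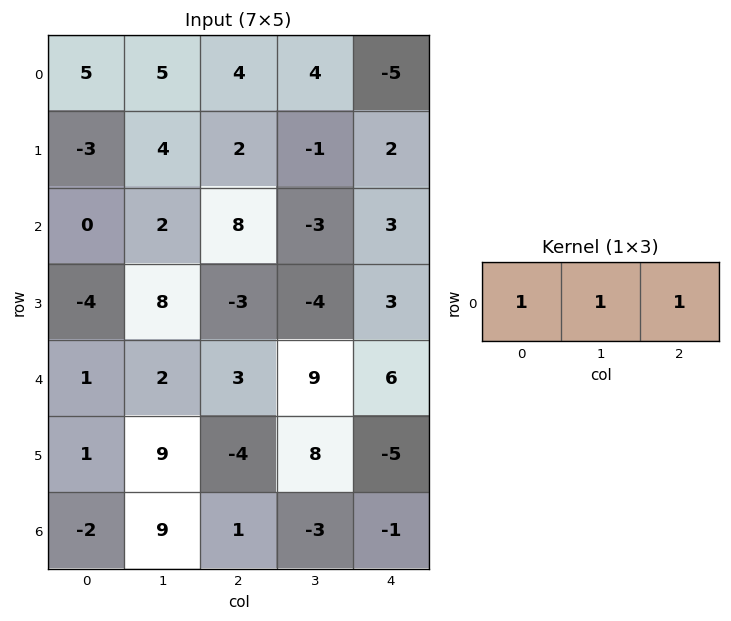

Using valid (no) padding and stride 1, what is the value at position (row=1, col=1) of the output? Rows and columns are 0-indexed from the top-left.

The receptive field on the input at this output position is [4 2 -1]. Elementwise product with the kernel and sum: 4·1 + 2·1 + -1·1.

5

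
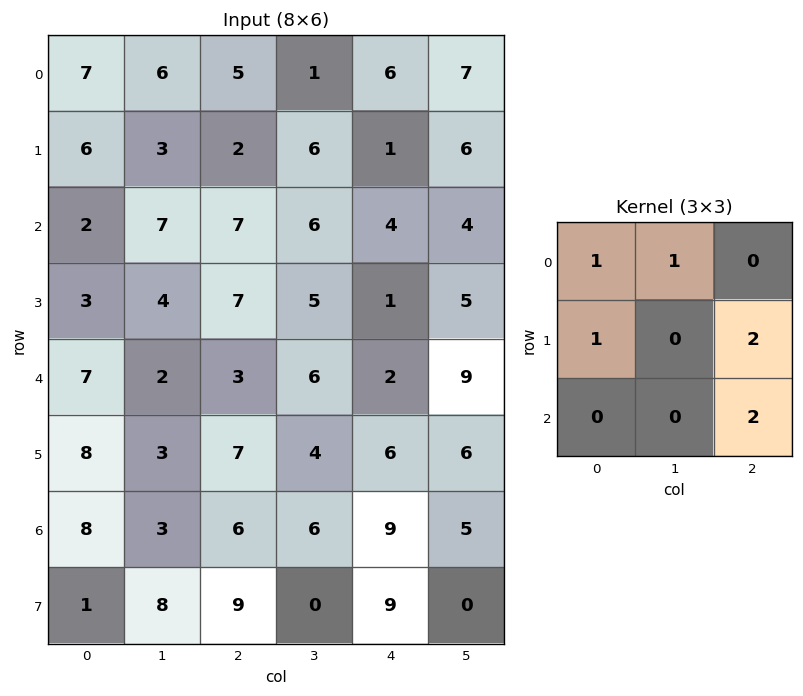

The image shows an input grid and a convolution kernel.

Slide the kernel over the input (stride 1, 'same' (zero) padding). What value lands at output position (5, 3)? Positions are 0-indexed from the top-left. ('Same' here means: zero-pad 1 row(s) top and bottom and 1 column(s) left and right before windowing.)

The receptive field on the zero-padded input at this output position is [3 6 2 / 7 4 6 / 6 6 9]. Elementwise product with the kernel and sum: 3·1 + 6·1 + 7·1 + 6·2 + 9·2.

46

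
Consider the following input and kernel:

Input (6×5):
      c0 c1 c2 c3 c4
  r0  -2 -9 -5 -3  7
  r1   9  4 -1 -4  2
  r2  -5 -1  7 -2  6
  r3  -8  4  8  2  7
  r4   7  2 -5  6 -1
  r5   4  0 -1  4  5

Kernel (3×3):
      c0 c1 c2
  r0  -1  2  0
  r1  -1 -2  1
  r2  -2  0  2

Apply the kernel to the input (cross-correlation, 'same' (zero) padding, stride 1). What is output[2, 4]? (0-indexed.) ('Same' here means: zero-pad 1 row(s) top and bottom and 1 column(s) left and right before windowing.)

The receptive field on the zero-padded input at this output position is [-4 2 0 / -2 6 0 / 2 7 0]. Elementwise product with the kernel and sum: -4·-1 + 2·2 + -2·-1 + 6·-2 + 0·1 + 2·-2 + 0·2.

-6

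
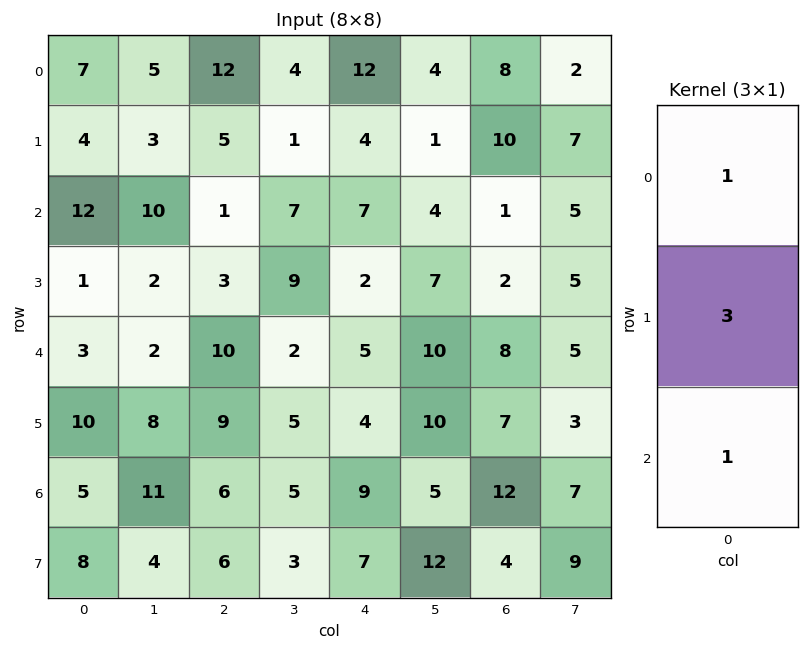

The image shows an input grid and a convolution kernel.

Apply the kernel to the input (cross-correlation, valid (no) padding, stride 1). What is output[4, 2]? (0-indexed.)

43

The receptive field on the input at this output position is [10 / 9 / 6]. Elementwise product with the kernel and sum: 10·1 + 9·3 + 6·1.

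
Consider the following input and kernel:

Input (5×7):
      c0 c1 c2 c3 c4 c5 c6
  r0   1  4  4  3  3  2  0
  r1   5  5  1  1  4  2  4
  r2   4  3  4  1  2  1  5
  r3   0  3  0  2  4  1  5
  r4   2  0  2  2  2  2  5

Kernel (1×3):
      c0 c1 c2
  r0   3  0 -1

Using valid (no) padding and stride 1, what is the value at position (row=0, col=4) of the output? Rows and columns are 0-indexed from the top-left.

9

The receptive field on the input at this output position is [3 2 0]. Elementwise product with the kernel and sum: 3·3 + 0·-1.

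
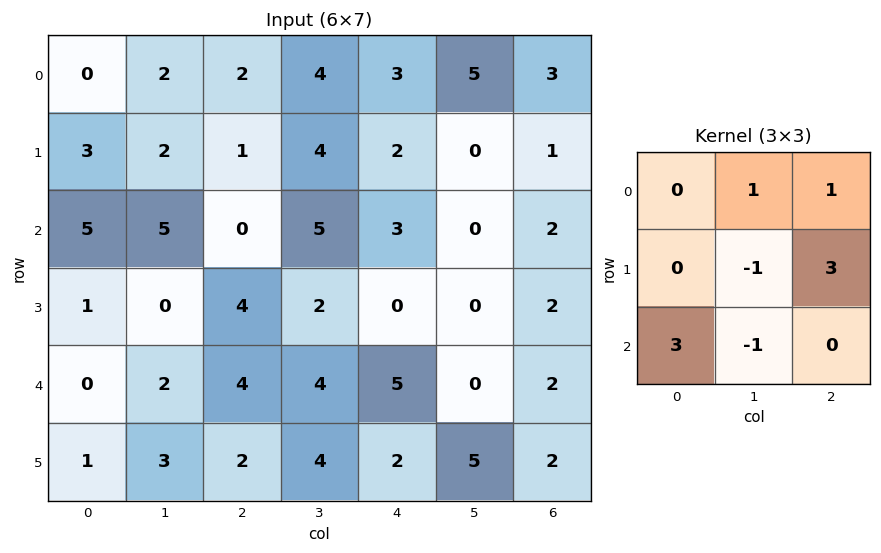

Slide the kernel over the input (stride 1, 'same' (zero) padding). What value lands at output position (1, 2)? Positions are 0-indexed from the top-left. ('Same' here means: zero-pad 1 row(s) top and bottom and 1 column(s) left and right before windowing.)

The receptive field on the zero-padded input at this output position is [2 2 4 / 2 1 4 / 5 0 5]. Elementwise product with the kernel and sum: 2·1 + 4·1 + 1·-1 + 4·3 + 5·3 + 0·-1.

32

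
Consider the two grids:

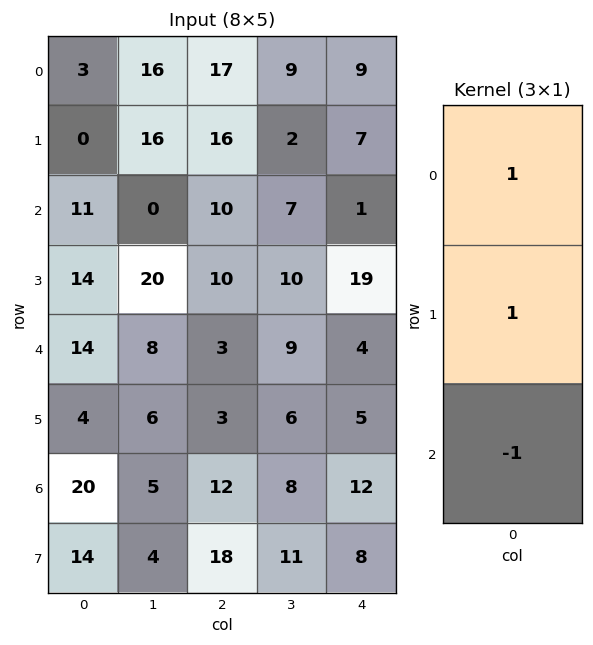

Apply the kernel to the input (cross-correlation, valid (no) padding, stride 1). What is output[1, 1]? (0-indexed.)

-4

The receptive field on the input at this output position is [16 / 0 / 20]. Elementwise product with the kernel and sum: 16·1 + 0·1 + 20·-1.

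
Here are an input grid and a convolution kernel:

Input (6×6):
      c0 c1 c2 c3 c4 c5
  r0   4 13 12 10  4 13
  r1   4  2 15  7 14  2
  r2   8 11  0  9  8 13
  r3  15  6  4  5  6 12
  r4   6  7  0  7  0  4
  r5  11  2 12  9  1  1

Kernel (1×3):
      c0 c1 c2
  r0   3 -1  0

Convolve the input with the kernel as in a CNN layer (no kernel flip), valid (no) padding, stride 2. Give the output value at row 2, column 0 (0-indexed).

The receptive field on the input at this output position is [6 7 0]. Elementwise product with the kernel and sum: 6·3 + 7·-1.

11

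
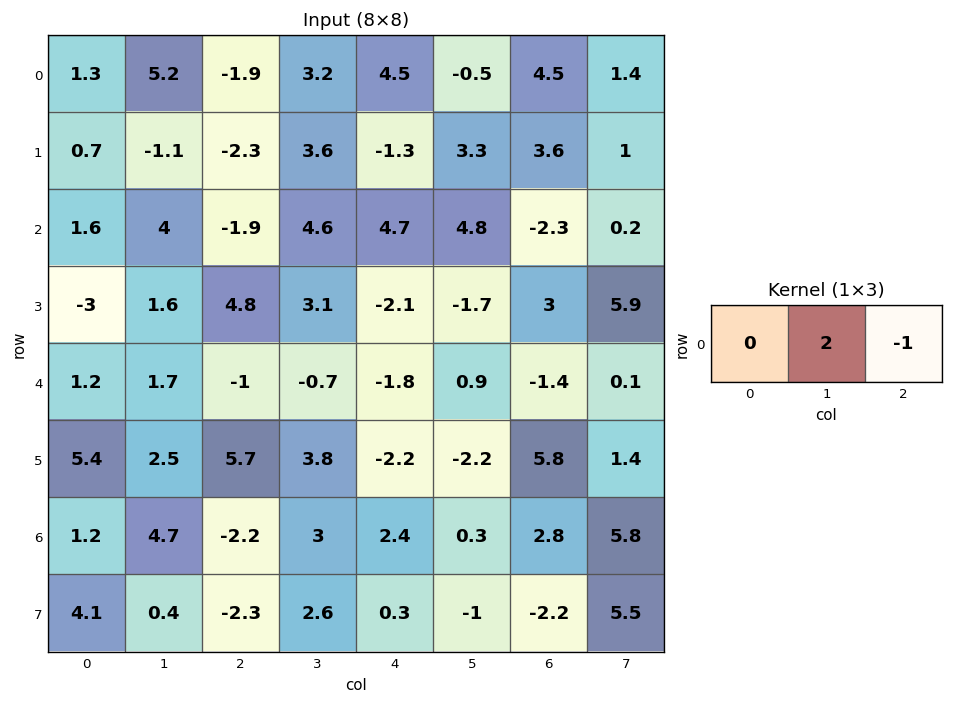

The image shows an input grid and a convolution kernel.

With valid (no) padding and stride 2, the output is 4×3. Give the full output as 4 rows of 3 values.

Output[0,0]: The receptive field on the input at this output position is [1.3 5.2 -1.9]. Elementwise product with the kernel and sum: 5.2·2 + -1.9·-1.
Output[0,1]: The receptive field on the input at this output position is [-1.9 3.2 4.5]. Elementwise product with the kernel and sum: 3.2·2 + 4.5·-1.

12.3 1.9 -5.5
9.9 4.5 11.9
4.4 0.4 3.2
11.6 3.6 -2.2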